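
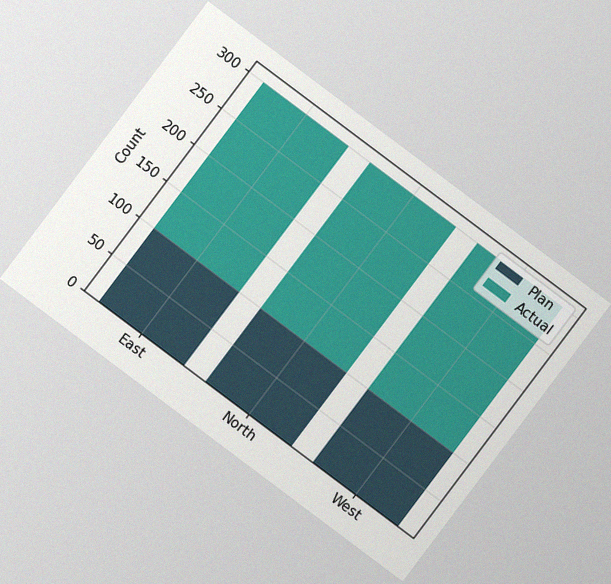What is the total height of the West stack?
The chart is tilted about 37° clockwise, with some photo noise. The West stack's top reaches 300 on the y-axis.

300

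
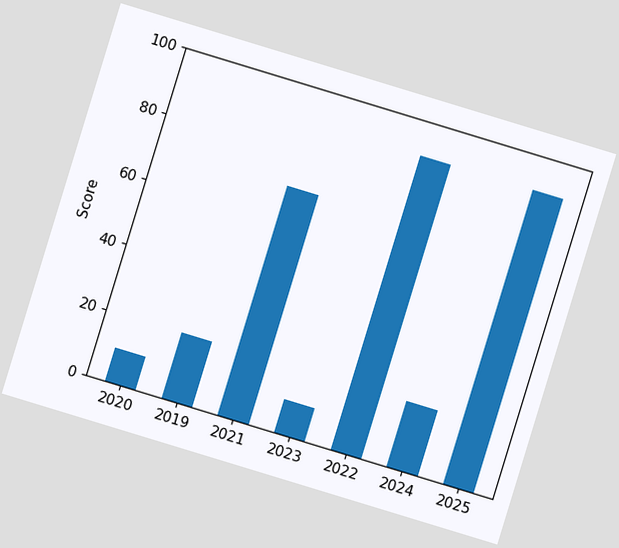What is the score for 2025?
The chart is tilted about 17° clockwise. Reading along the chart's y-axis, the 2025 bar reaches 90.

90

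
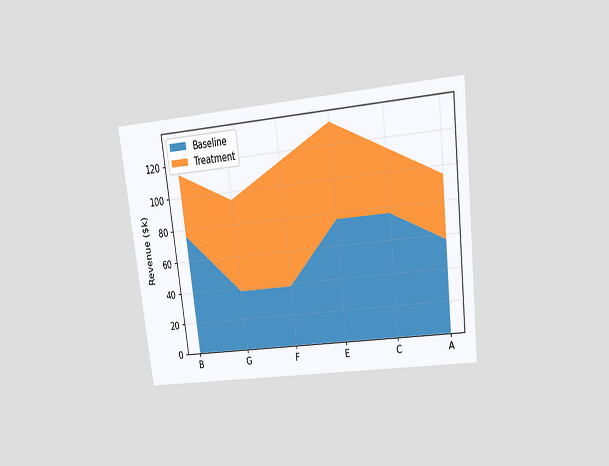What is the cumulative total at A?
The chart is tilted about 7° counter-clockwise and viewed at a slight angle. The stacked total at A reaches $95k.

$95k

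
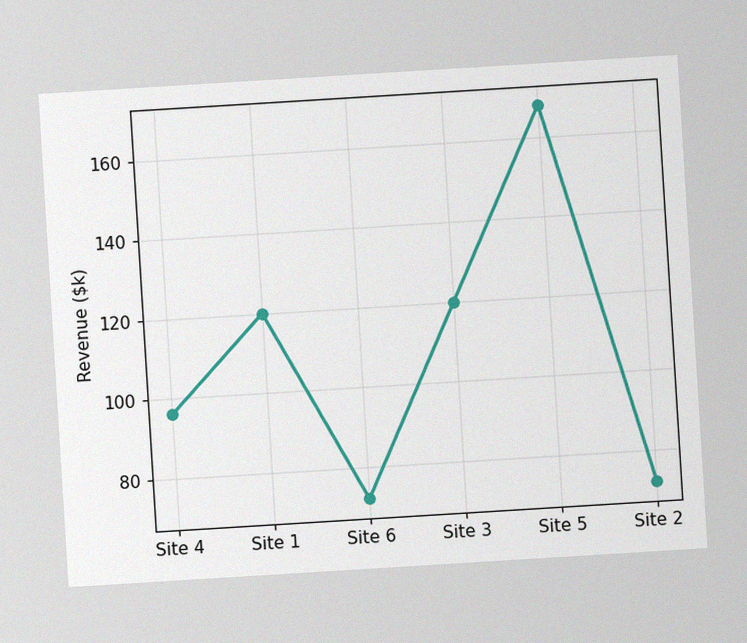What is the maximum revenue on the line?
$168k

The chart is tilted about 4° counter-clockwise, with some photo noise. The highest point is at Site 5, and reading across to the y-axis gives $168k.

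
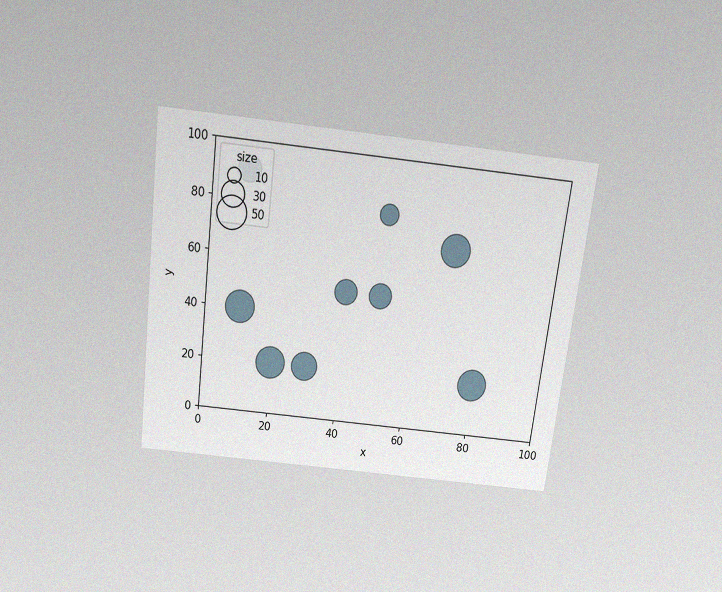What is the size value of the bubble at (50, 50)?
30

The chart is tilted about 7° clockwise and viewed slightly from above, with some photo noise. Matching the bubble at (50, 50) against the size legend gives 30.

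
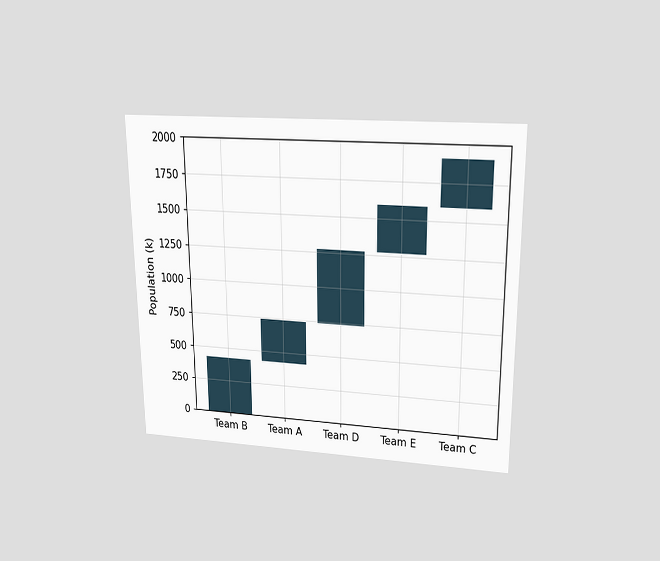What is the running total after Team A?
742k

The chart is viewed slightly from above. After Team A the running total reaches 742k.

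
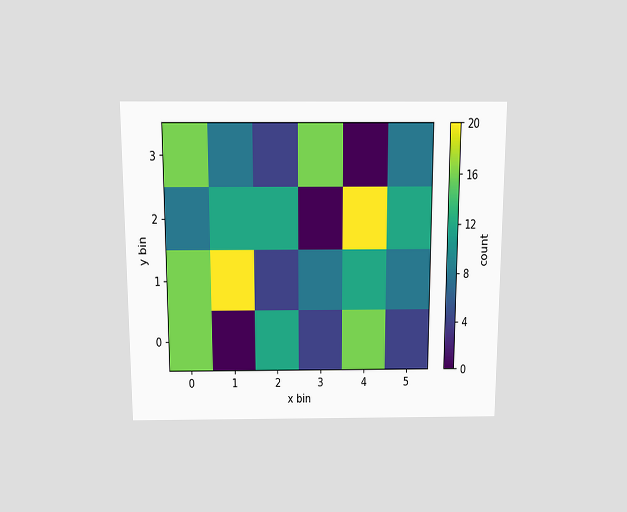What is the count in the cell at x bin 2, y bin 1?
The chart is viewed slightly from above. Matching the cell (2, 1) against the colorbar gives 4.

4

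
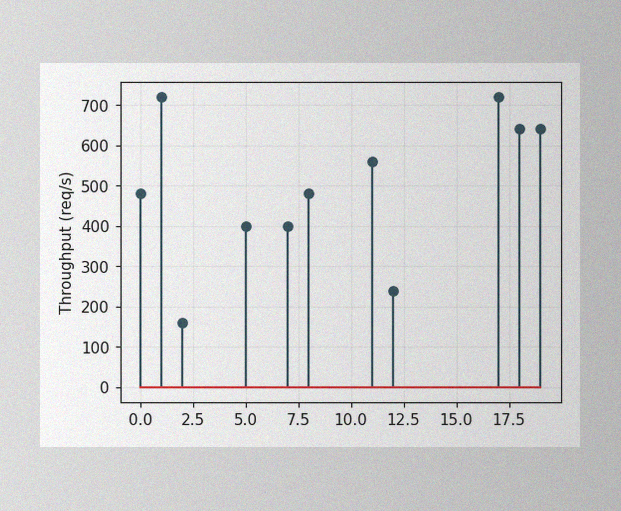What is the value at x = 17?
720req/s

The image has some photo noise and uneven lighting. The stem at x=17 reaches 720req/s.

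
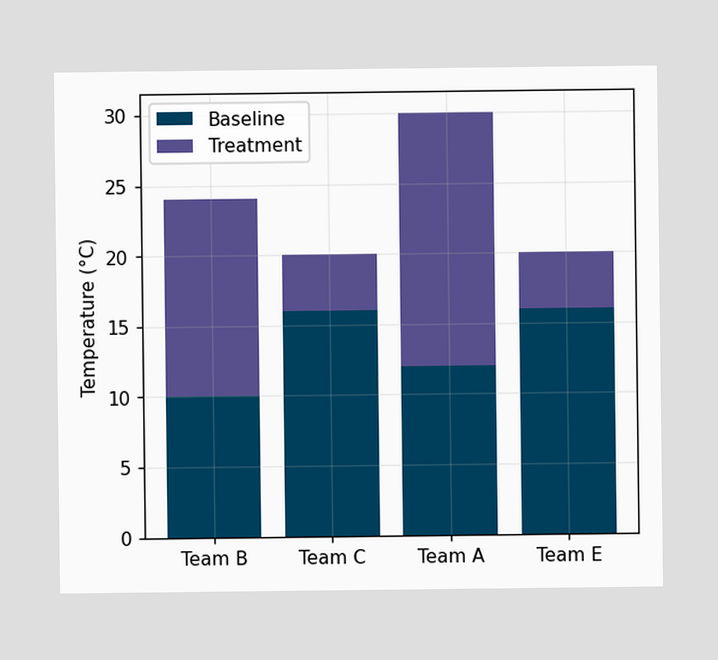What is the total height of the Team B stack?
24°C

The Team B stack's top reaches 24°C on the y-axis.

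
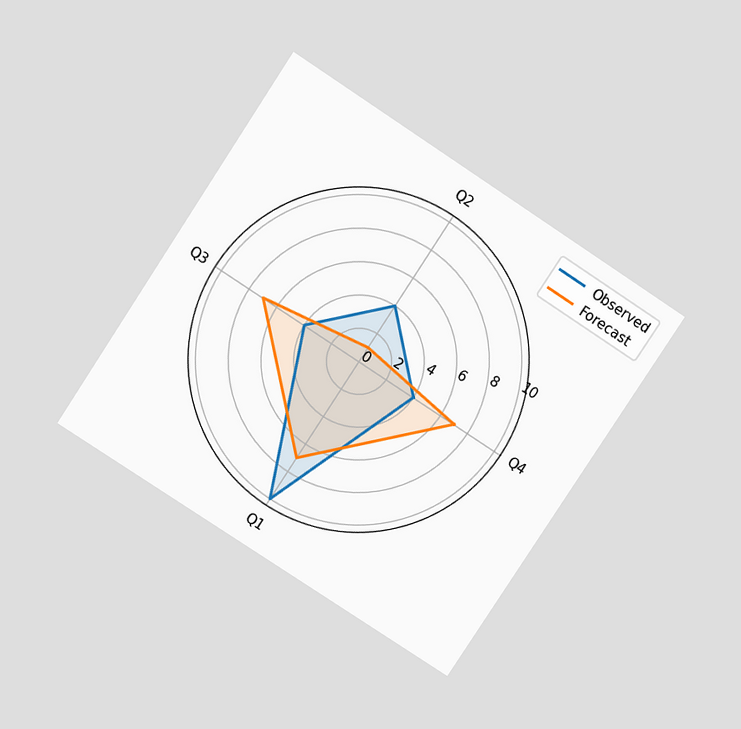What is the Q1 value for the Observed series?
The chart is tilted about 33° clockwise and viewed slightly from above. On the Q1 axis, Observed reaches 10.

10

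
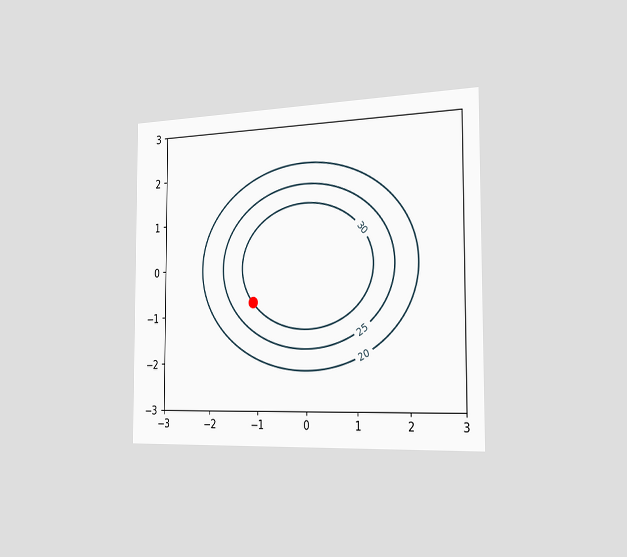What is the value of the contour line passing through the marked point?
30

The chart is viewed slightly from the right. The marked point sits on the contour labelled 30.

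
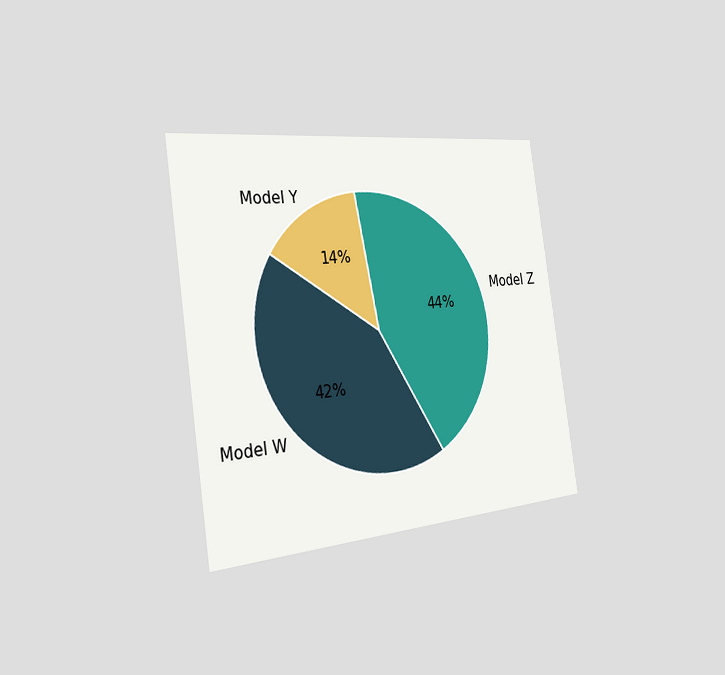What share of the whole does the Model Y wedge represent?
14%

The chart is tilted about 8° counter-clockwise and viewed slightly from the left. The Model Y slice takes up 14% of the pie.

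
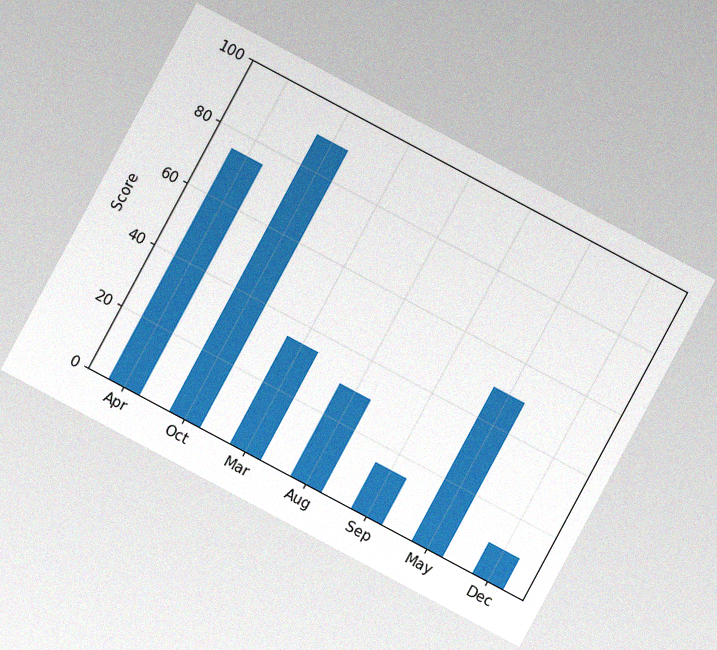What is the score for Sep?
The chart is tilted about 28° clockwise, with some photo noise. Reading along the chart's y-axis, the Sep bar reaches 15.

15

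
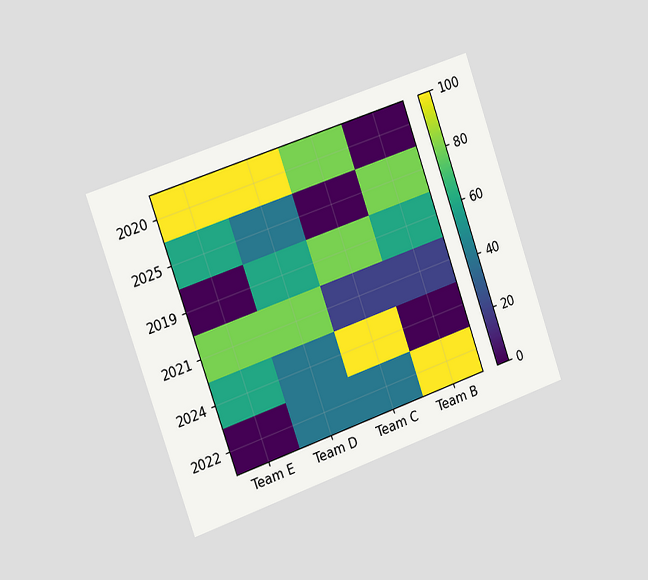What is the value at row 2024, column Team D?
40

The chart is tilted about 19° counter-clockwise and viewed slightly from the left. Matching cell (2024, Team D) against the colorbar gives 40.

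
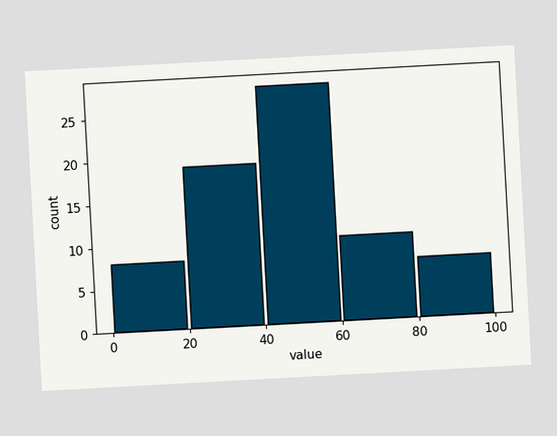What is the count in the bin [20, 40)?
The chart is tilted about 3° counter-clockwise. The [20, 40) bin has height 19.

19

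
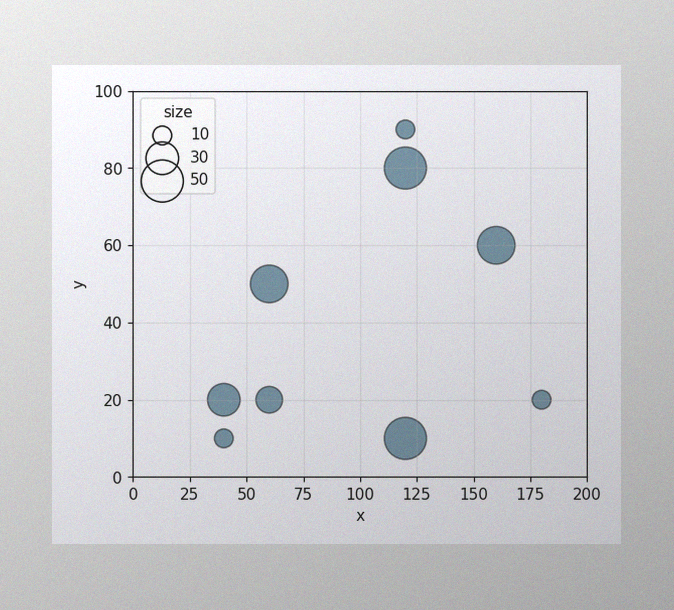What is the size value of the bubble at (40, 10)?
10

The image has some photo noise and uneven lighting. Matching the bubble at (40, 10) against the size legend gives 10.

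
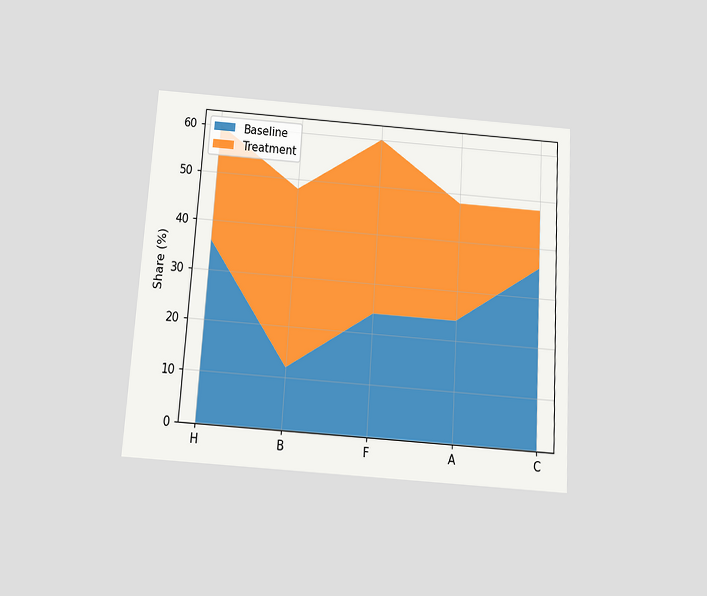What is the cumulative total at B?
The chart is tilted about 4° clockwise and viewed slightly from below. The stacked total at B reaches 48%.

48%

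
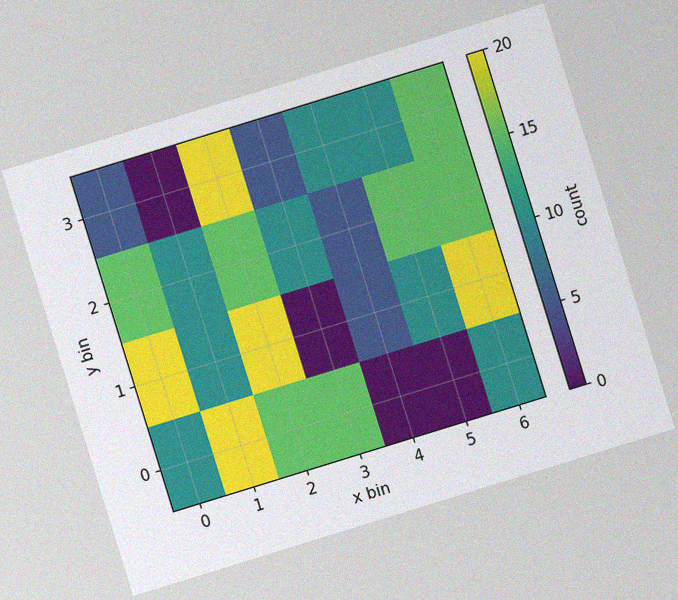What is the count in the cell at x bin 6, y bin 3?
The chart is tilted about 17° counter-clockwise, with some photo noise. Matching the cell (6, 3) against the colorbar gives 15.

15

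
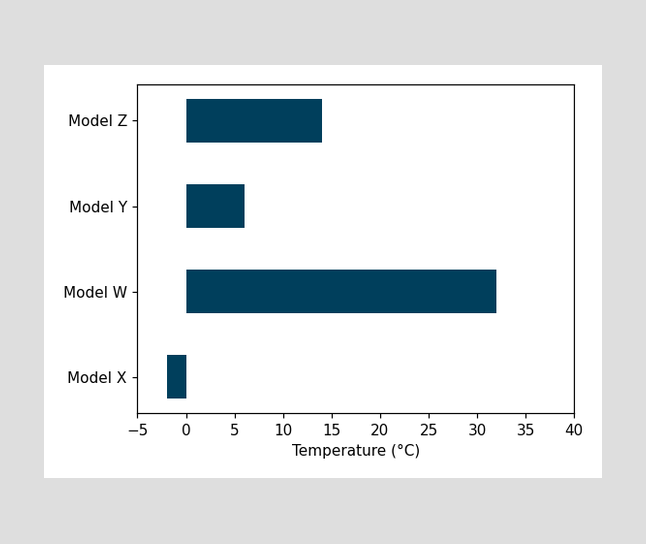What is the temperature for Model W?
Reading along the chart's x-axis, the Model W bar reaches 32°C.

32°C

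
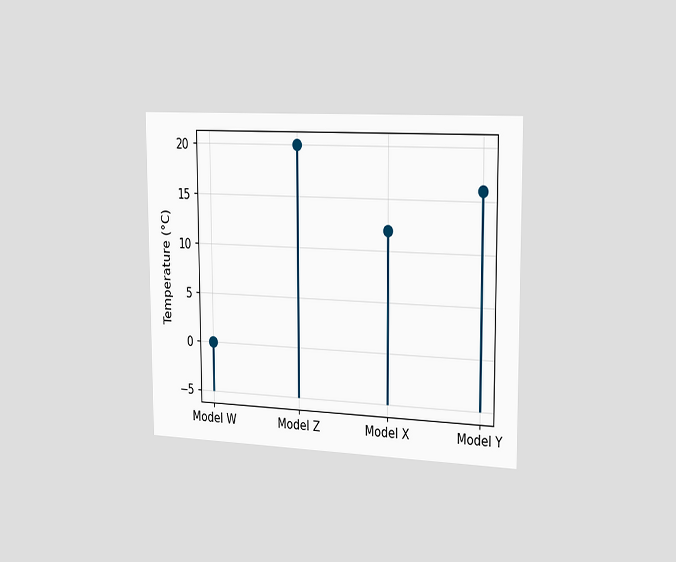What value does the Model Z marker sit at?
The chart is viewed slightly from the right. The Model Z marker sits at 20°C.

20°C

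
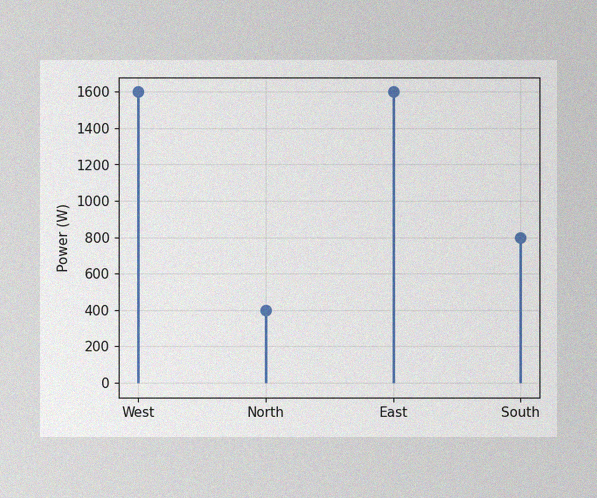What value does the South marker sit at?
800W

The image has some photo noise and uneven lighting. The South marker sits at 800W.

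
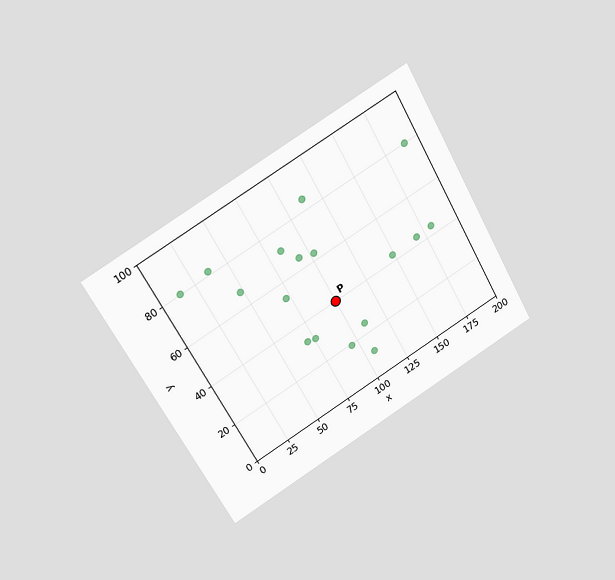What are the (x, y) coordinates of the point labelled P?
(100, 40)

The chart is tilted about 29° counter-clockwise and viewed slightly from above. Following the gridlines from P to each axis, P sits at (100, 40).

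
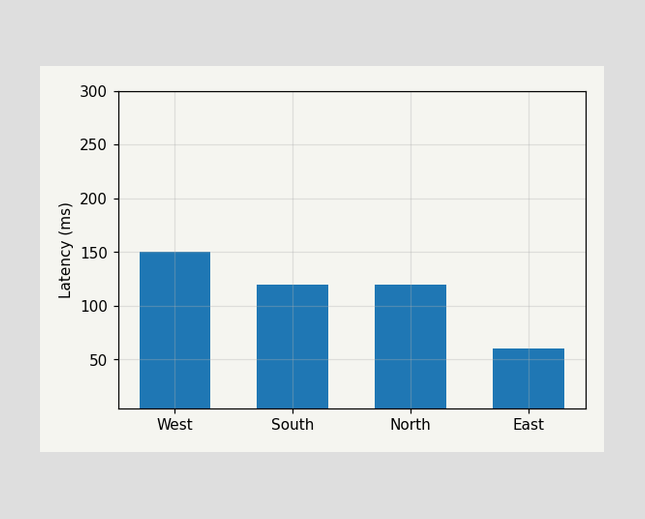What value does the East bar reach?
Reading along the chart's y-axis, the East bar reaches 60ms.

60ms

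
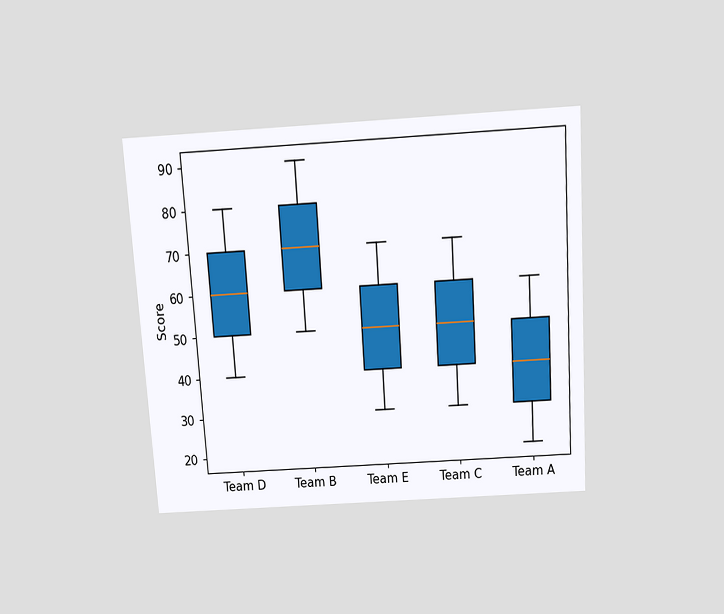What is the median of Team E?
The chart is tilted about 4° counter-clockwise and viewed slightly from above. The median line in the Team E box sits at 50.

50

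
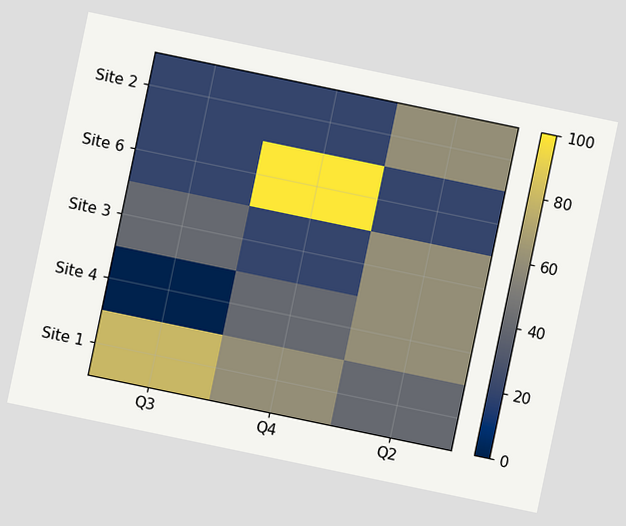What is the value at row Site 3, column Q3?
40

The chart is tilted about 12° clockwise. Matching cell (Site 3, Q3) against the colorbar gives 40.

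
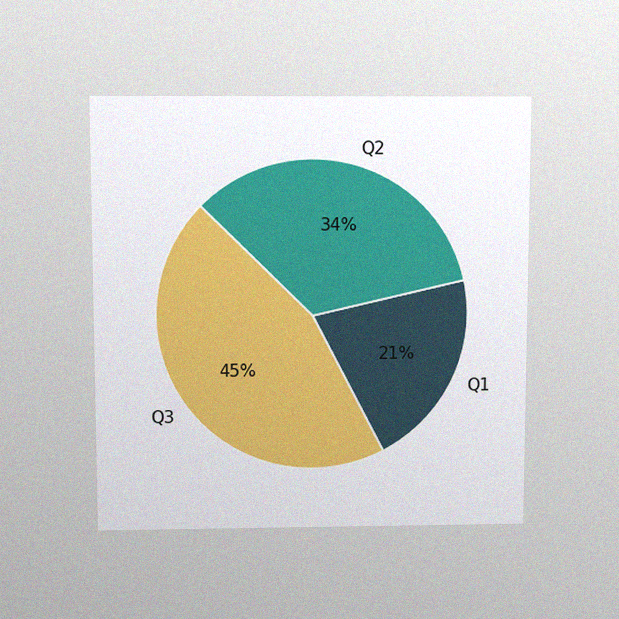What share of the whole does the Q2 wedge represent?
34%

The chart is viewed slightly from above, with some photo noise. The Q2 slice takes up 34% of the pie.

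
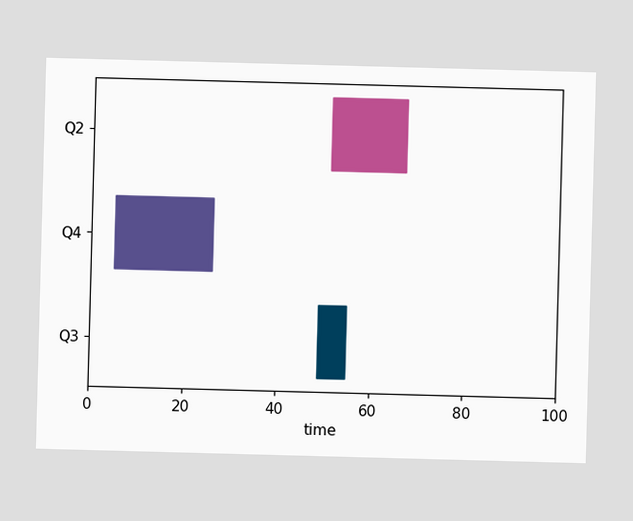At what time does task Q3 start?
49

The Q3 bar begins at t=49.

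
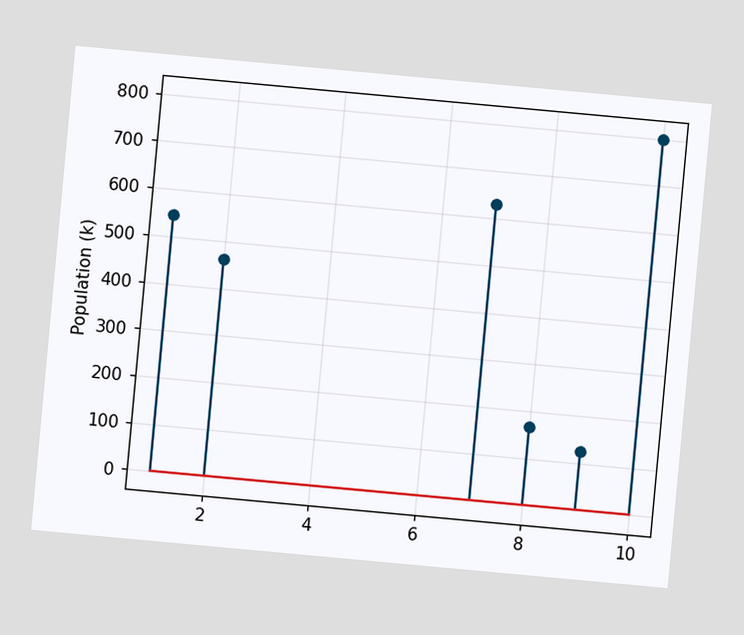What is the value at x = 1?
The chart is tilted about 5° clockwise. The stem at x=1 reaches 546k.

546k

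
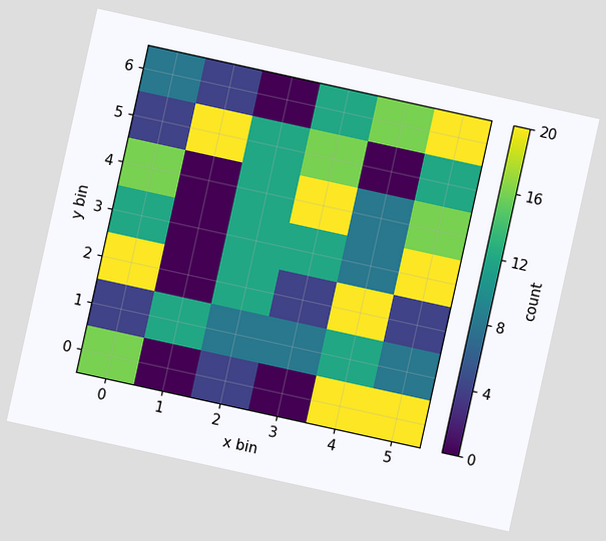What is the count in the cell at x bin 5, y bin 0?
The chart is tilted about 12° clockwise. Matching the cell (5, 0) against the colorbar gives 20.

20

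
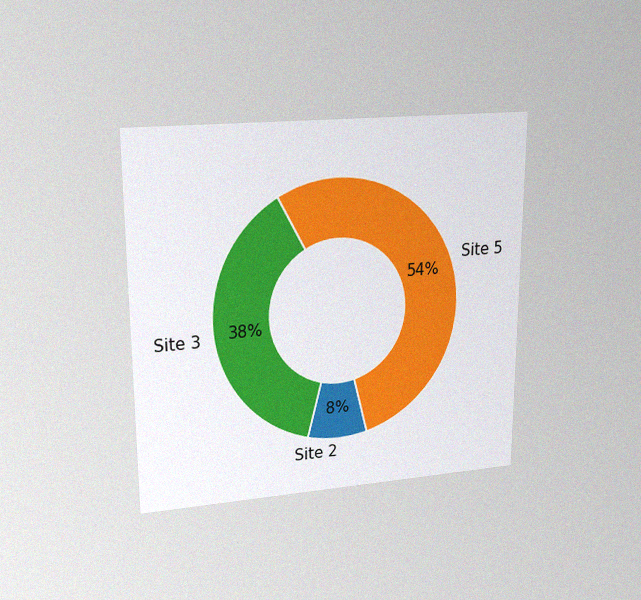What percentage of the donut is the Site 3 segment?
The chart is viewed at a slight angle, with some photo noise. The Site 3 segment takes up 38% of the ring.

38%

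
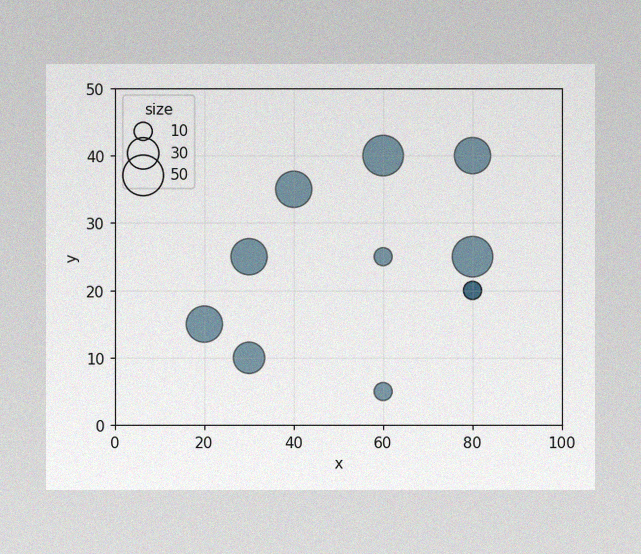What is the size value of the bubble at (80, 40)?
The image has some photo noise and uneven lighting. Matching the bubble at (80, 40) against the size legend gives 40.

40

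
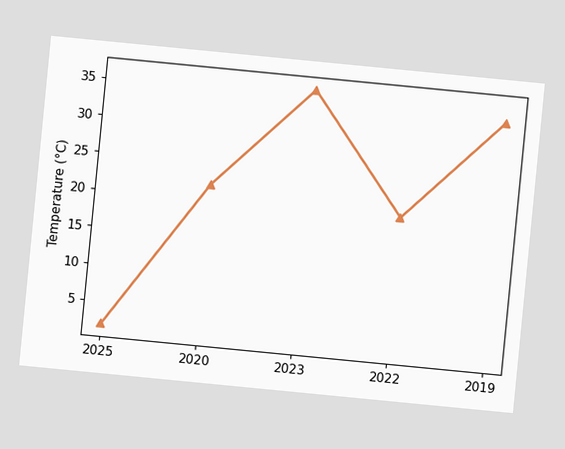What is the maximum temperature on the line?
36°C

The chart is tilted about 6° clockwise. The highest point is at 2023, and reading across to the y-axis gives 36°C.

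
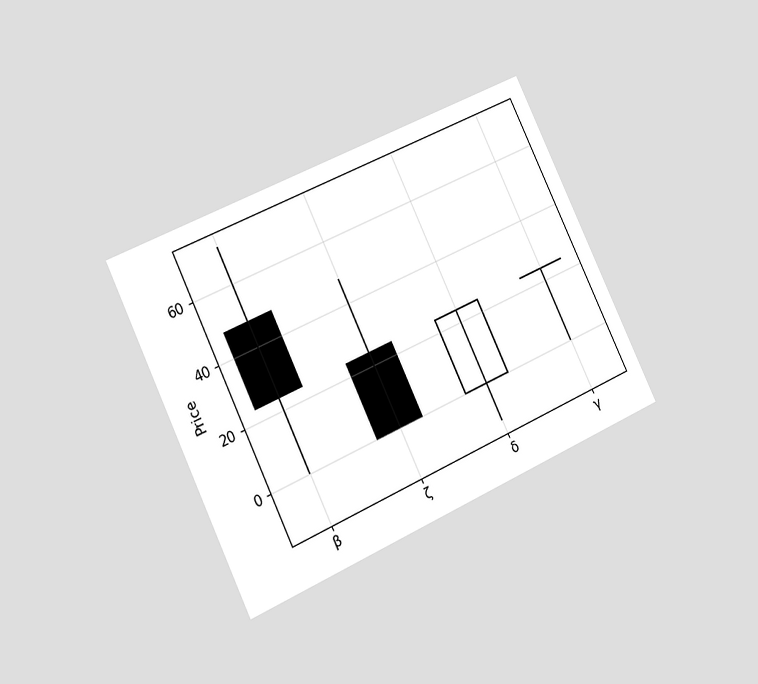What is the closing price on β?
24

The chart is tilted about 25° counter-clockwise and viewed slightly from the left. The β candle closes at 24.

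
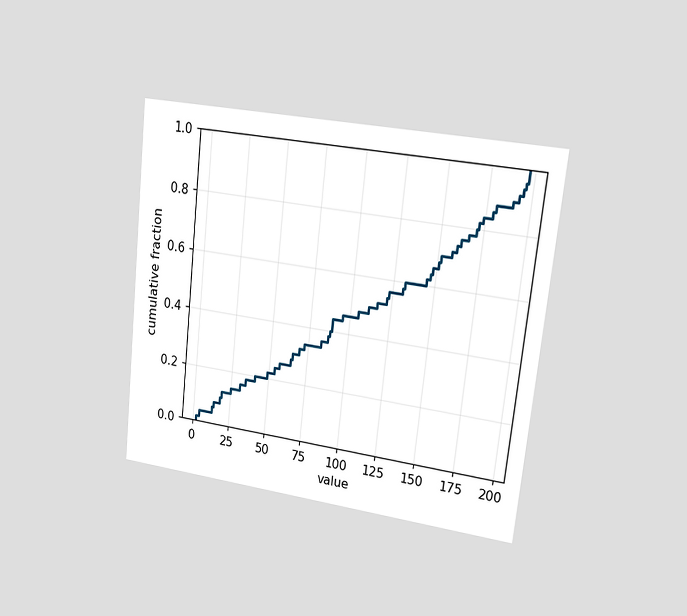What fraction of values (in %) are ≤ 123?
56%

The chart is tilted about 6° clockwise and viewed slightly from the right. At x=123 the ECDF step is at 56%.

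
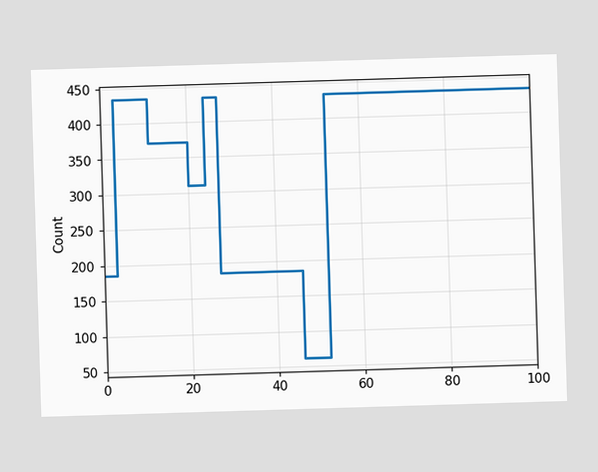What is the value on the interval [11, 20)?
On [11, 20) the step sits at 372.

372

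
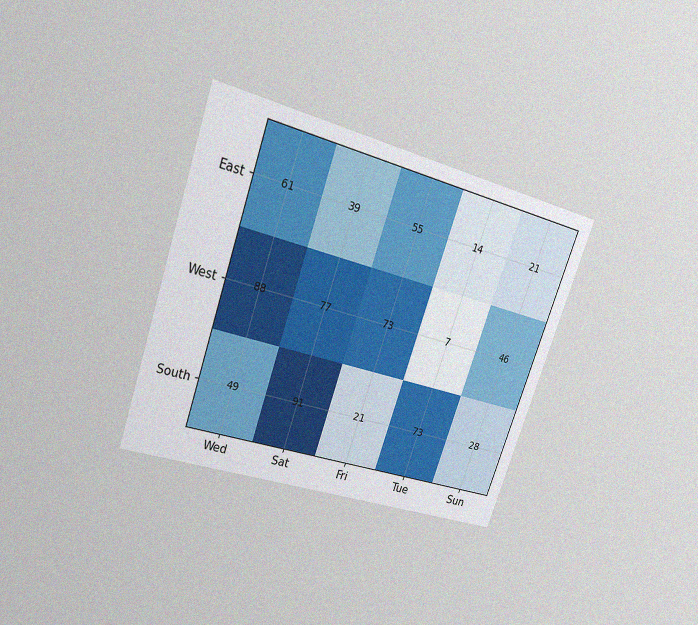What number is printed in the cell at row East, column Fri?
The chart is tilted about 19° clockwise and viewed at a slight angle, with some photo noise. The (East, Fri) cell reads 55.

55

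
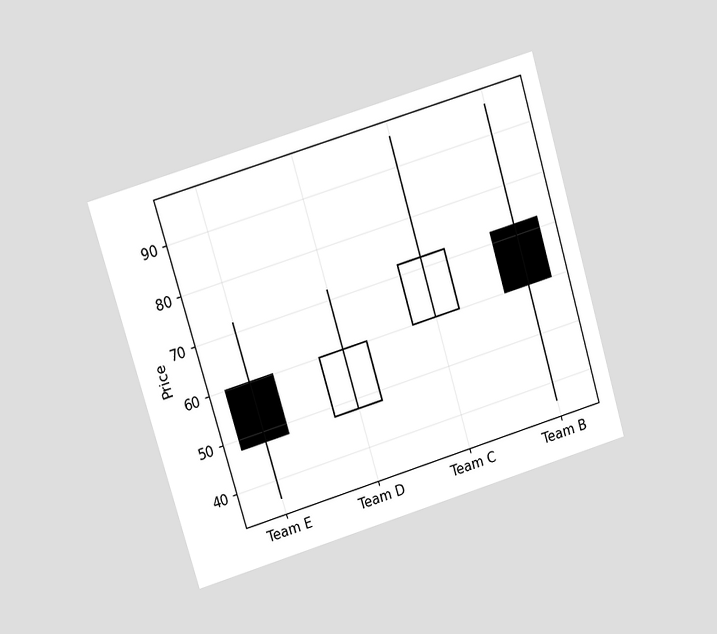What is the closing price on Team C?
72

The chart is tilted about 17° counter-clockwise and viewed at a slight angle. The Team C candle closes at 72.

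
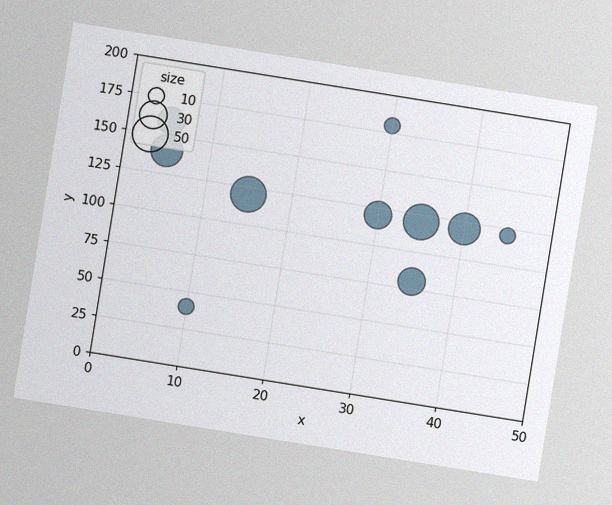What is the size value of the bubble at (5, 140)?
40

The chart is tilted about 9° clockwise, with some photo noise. Matching the bubble at (5, 140) against the size legend gives 40.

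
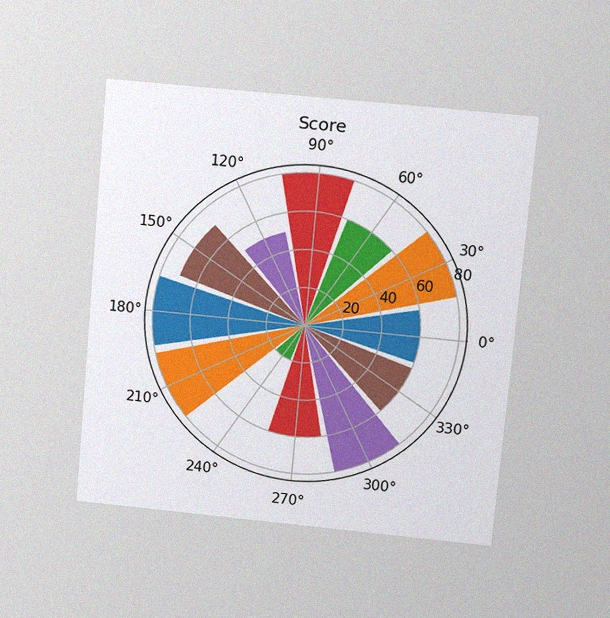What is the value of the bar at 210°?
80

The chart is tilted about 5° clockwise and viewed slightly from above, with some photo noise. The bar at 210° reaches 80 on the radial axis.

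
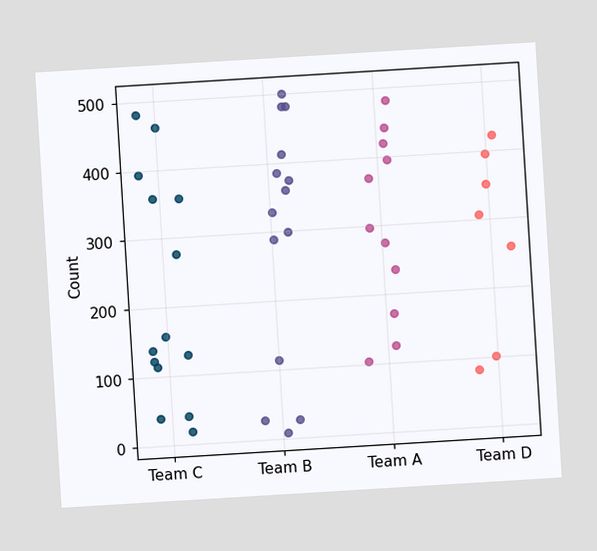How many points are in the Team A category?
11

The chart is tilted about 3° counter-clockwise. Counting the markers in the Team A column gives 11.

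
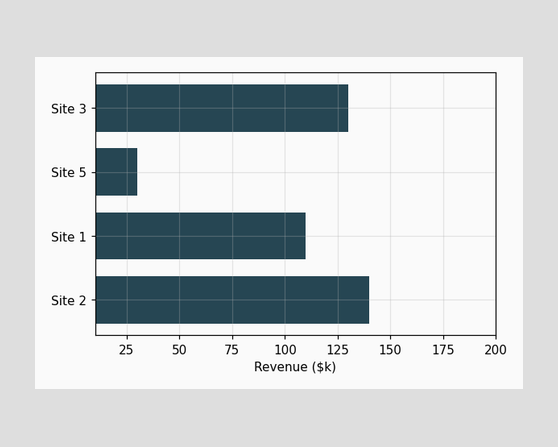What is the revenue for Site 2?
Reading along the chart's x-axis, the Site 2 bar reaches $140k.

$140k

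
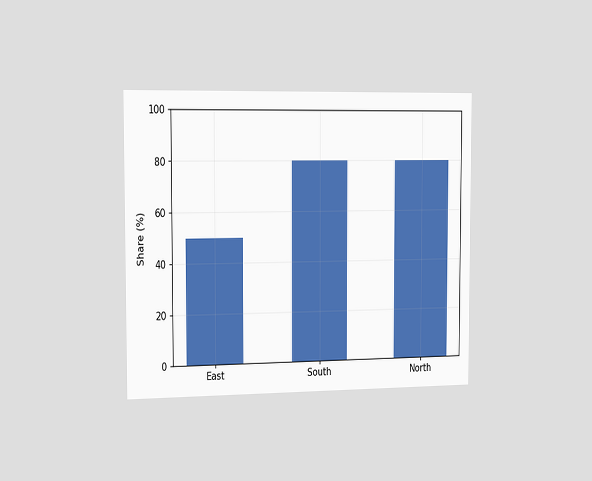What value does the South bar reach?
80%

The chart is viewed slightly from the left. Reading along the chart's y-axis, the South bar reaches 80%.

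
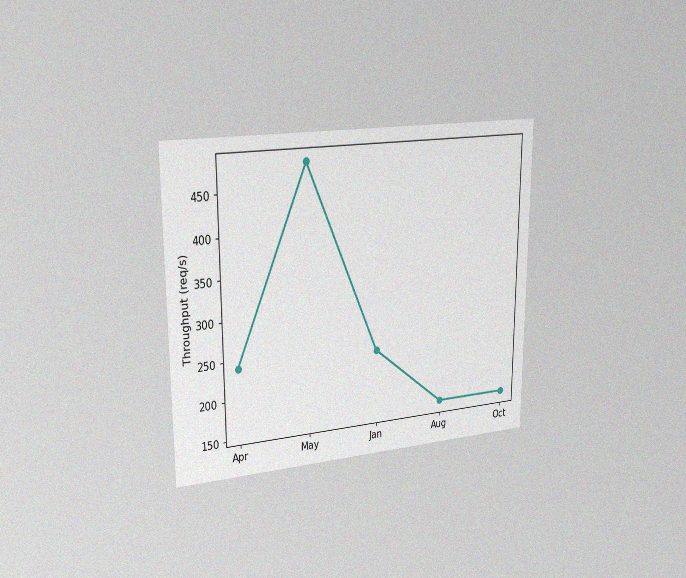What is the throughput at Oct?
160req/s

The chart is viewed slightly from the left, with some photo noise. At Oct, the line is at 160req/s.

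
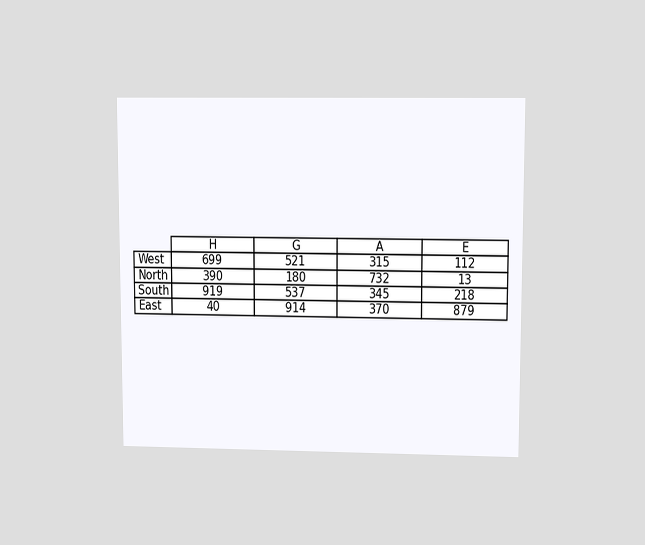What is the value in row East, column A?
370

The chart is viewed at a slight angle. The (East, A) cell reads 370.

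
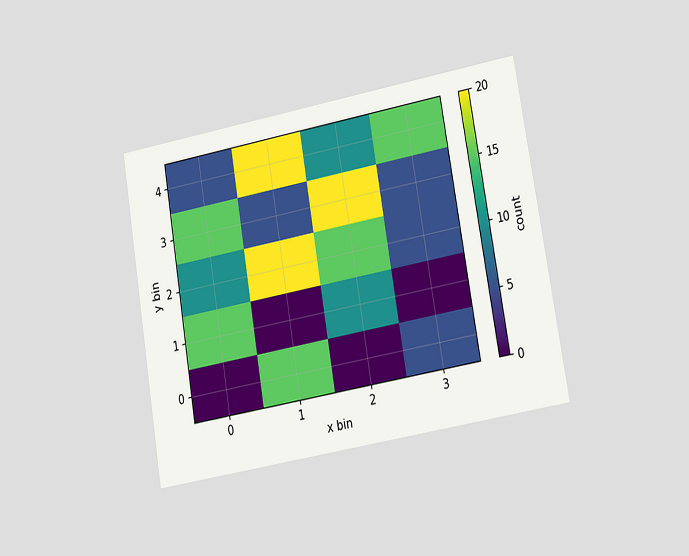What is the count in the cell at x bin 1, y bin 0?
The chart is tilted about 10° counter-clockwise and viewed at a slight angle. Matching the cell (1, 0) against the colorbar gives 15.

15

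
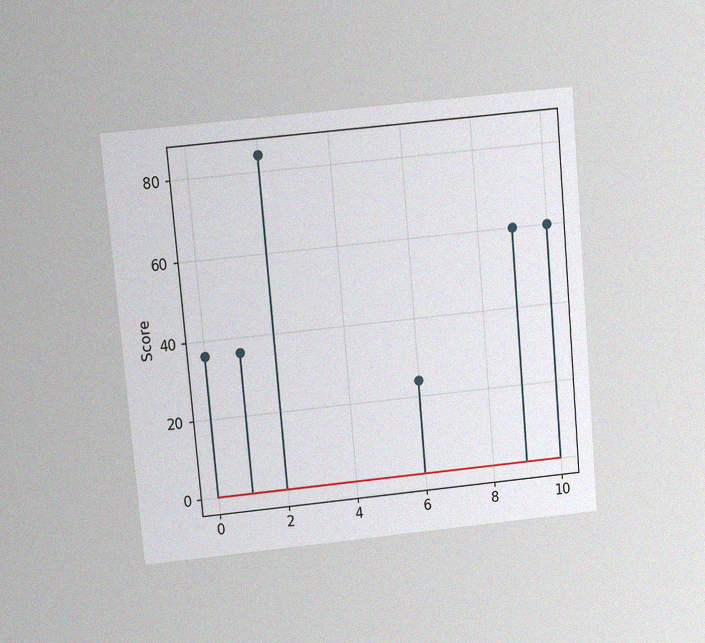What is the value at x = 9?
The chart is tilted about 5° counter-clockwise and viewed slightly from above, with some photo noise. The stem at x=9 reaches 60.

60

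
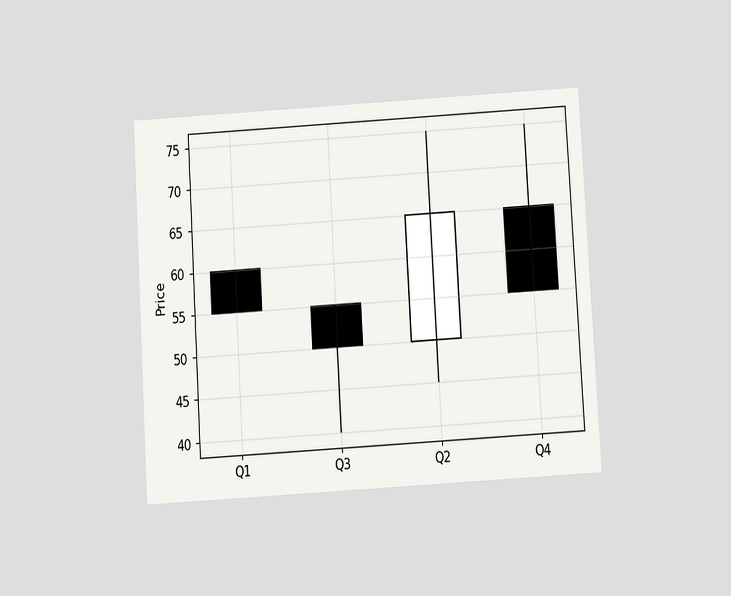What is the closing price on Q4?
The chart is tilted about 3° counter-clockwise and viewed slightly from below. The Q4 candle closes at 55.

55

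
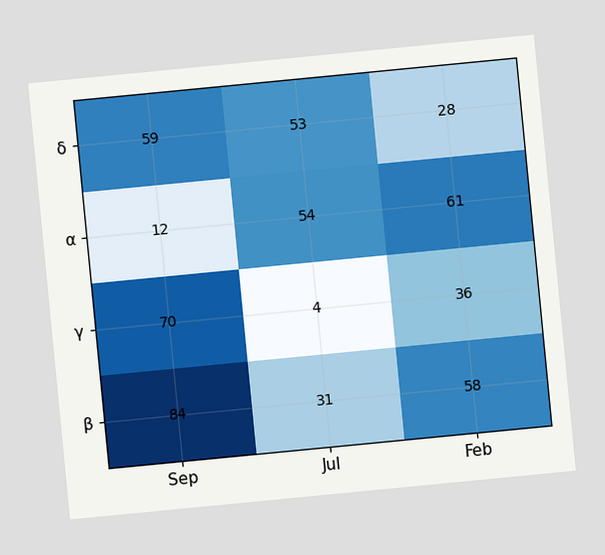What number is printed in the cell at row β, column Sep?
84

The chart is tilted about 6° counter-clockwise. The (β, Sep) cell reads 84.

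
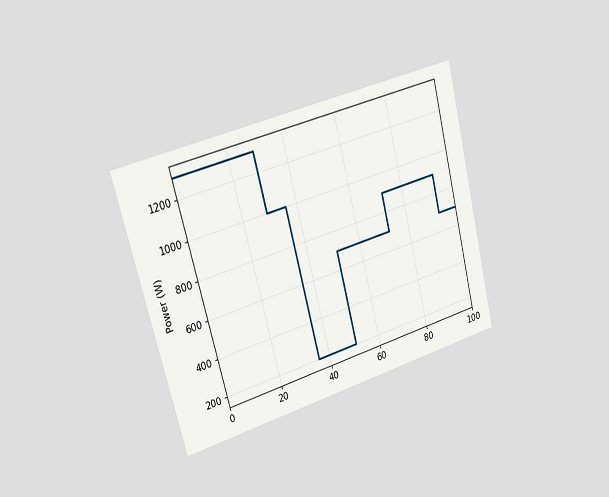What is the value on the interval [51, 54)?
The chart is tilted about 15° counter-clockwise and viewed slightly from the left. On [51, 54) the step sits at 700W.

700W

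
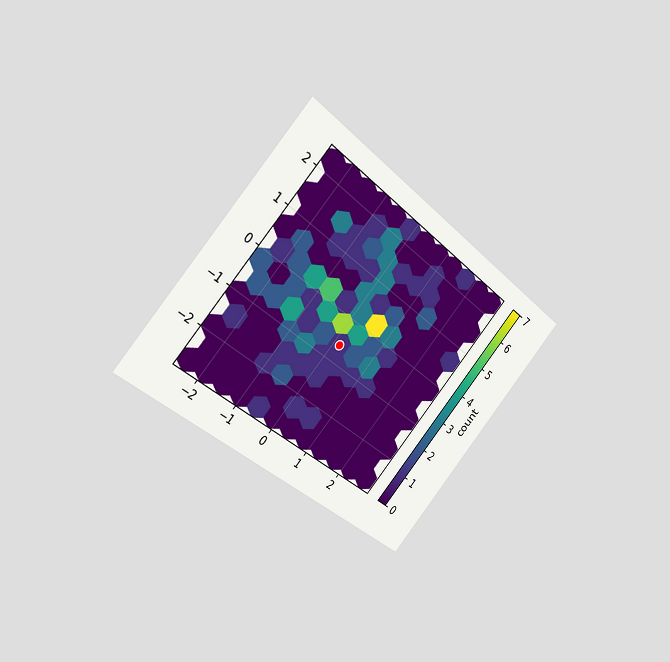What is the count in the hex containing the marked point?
The chart is tilted about 41° clockwise and viewed slightly from the left. The marked hex reads 1 on the colorbar.

1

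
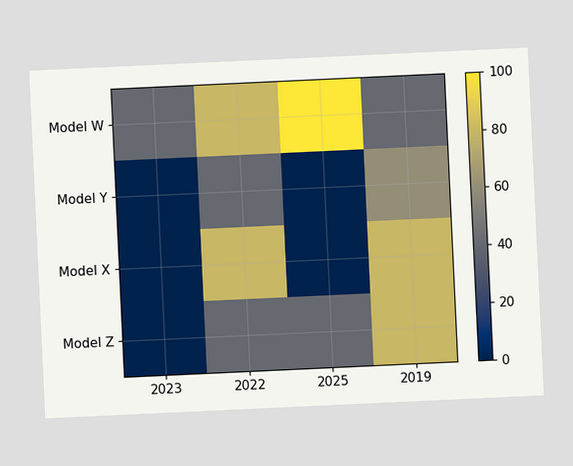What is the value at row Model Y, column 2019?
The chart is tilted about 3° counter-clockwise. Matching cell (Model Y, 2019) against the colorbar gives 60.

60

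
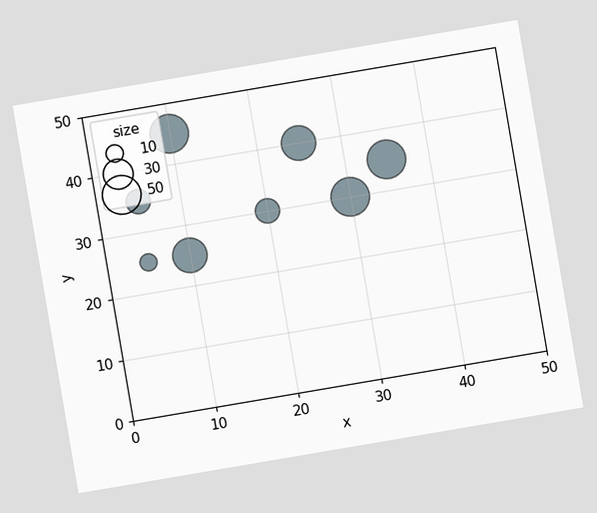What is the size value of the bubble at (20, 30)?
The chart is tilted about 10° counter-clockwise. Matching the bubble at (20, 30) against the size legend gives 20.

20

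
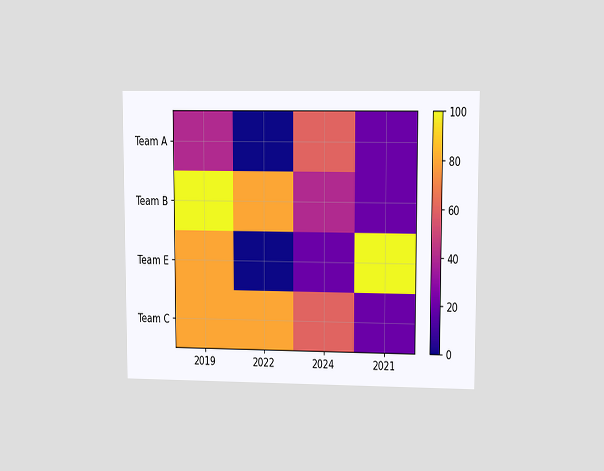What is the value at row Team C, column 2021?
The chart is viewed at a slight angle. Matching cell (Team C, 2021) against the colorbar gives 20.

20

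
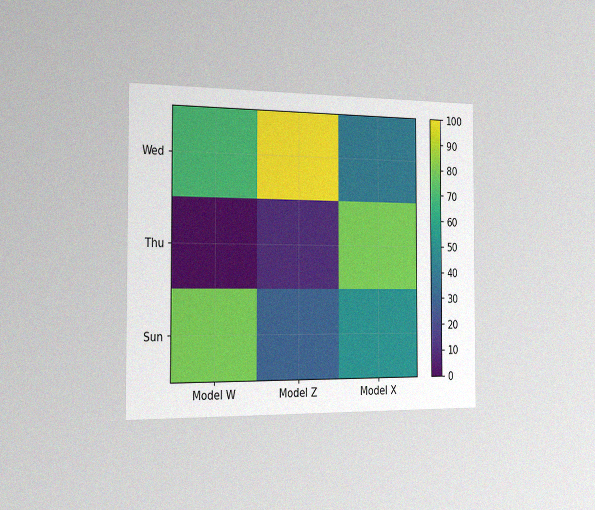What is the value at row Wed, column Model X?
The chart is viewed slightly from the left, with some photo noise. Matching cell (Wed, Model X) against the colorbar gives 40.

40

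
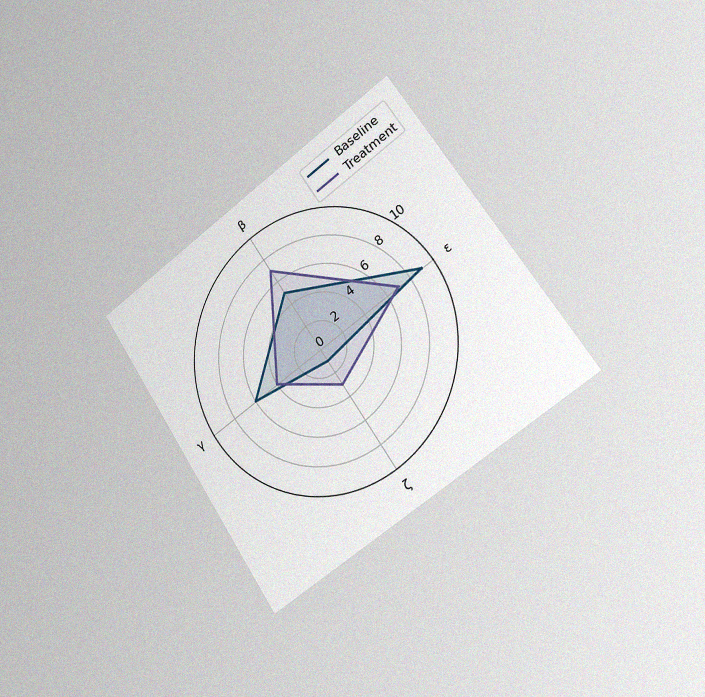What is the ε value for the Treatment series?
The chart is tilted about 34° counter-clockwise and viewed slightly from the right, with some photo noise. On the ε axis, Treatment reaches 7.

7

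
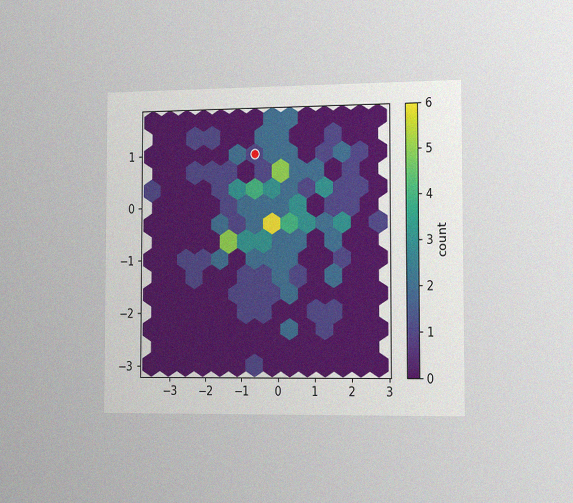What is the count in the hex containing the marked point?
1

The chart is viewed slightly from the right, with some photo noise. The marked hex reads 1 on the colorbar.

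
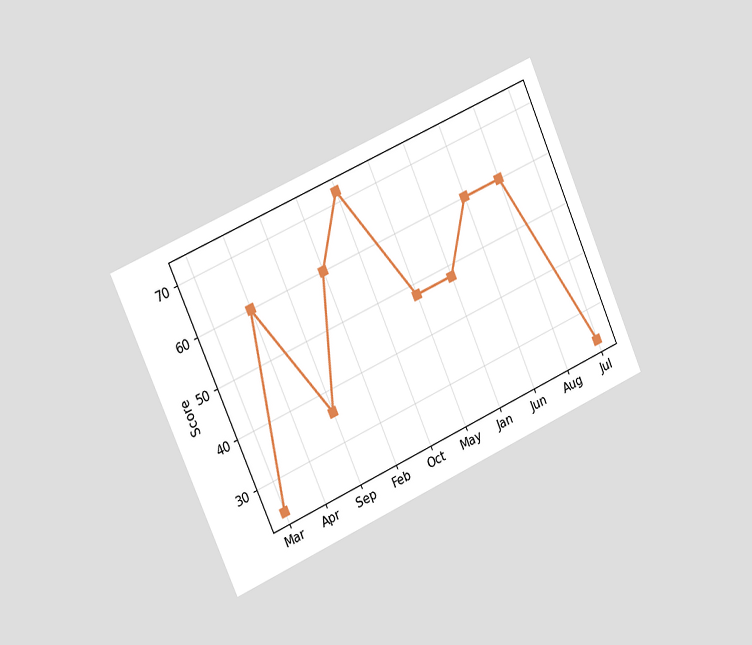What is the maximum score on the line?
The chart is tilted about 24° counter-clockwise and viewed slightly from the left. The highest point is at Oct, and reading across to the y-axis gives 72.

72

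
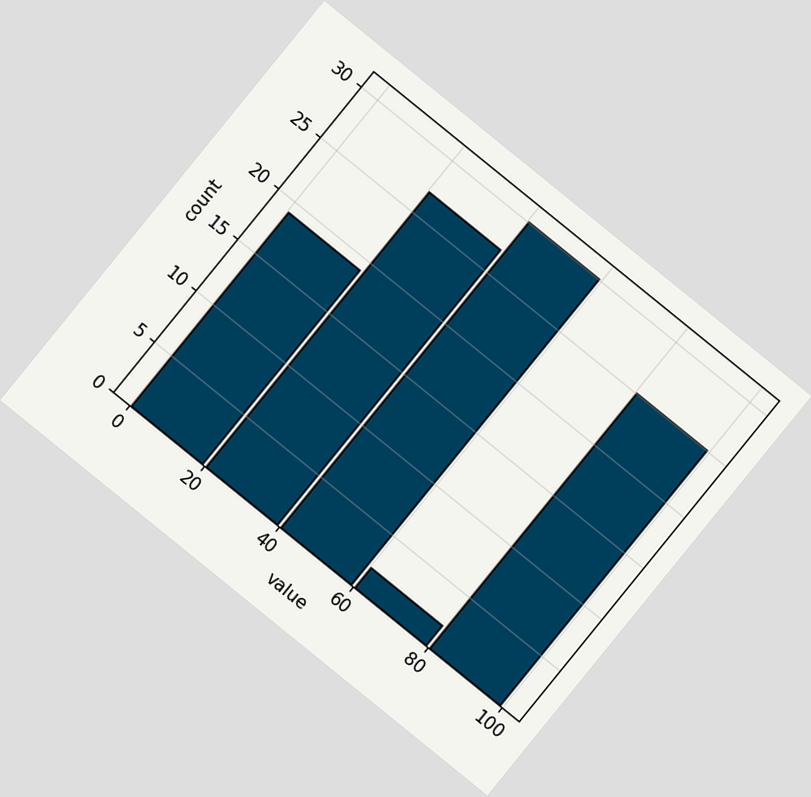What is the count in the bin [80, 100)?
The chart is tilted about 39° clockwise. The [80, 100) bin has height 25.

25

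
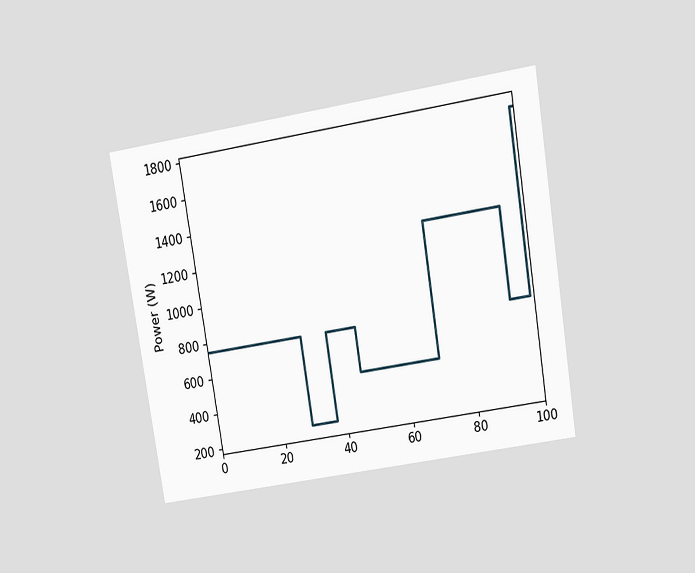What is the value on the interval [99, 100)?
The chart is tilted about 9° counter-clockwise and viewed at a slight angle. On [99, 100) the step sits at 1750W.

1750W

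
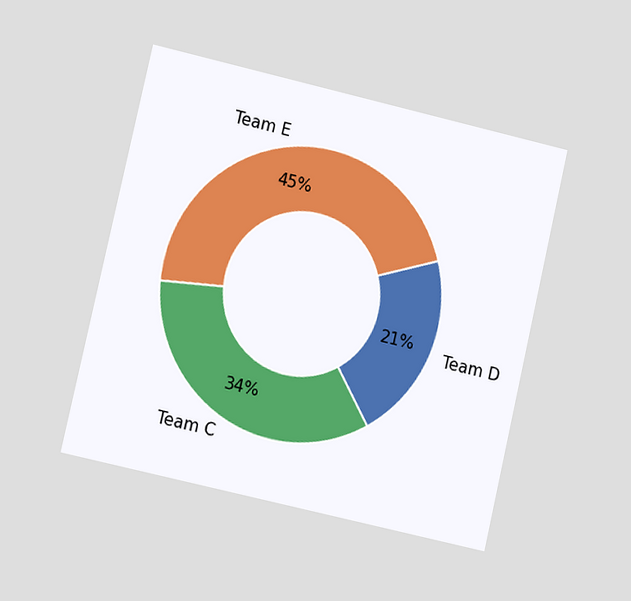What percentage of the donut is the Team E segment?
45%

The chart is tilted about 13° clockwise and viewed slightly from the left. The Team E segment takes up 45% of the ring.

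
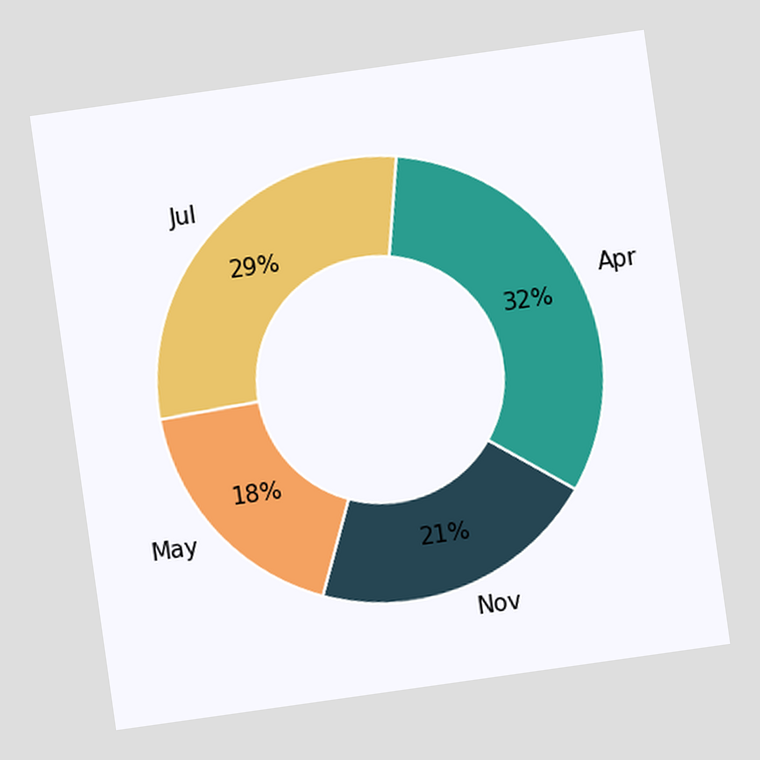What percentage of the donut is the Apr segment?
The chart is tilted about 8° counter-clockwise. The Apr segment takes up 32% of the ring.

32%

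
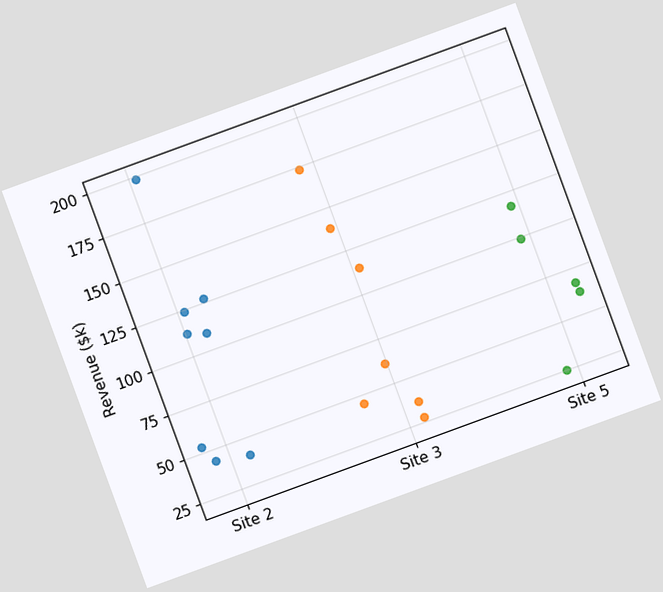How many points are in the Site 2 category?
8

The chart is tilted about 20° counter-clockwise. Counting the markers in the Site 2 column gives 8.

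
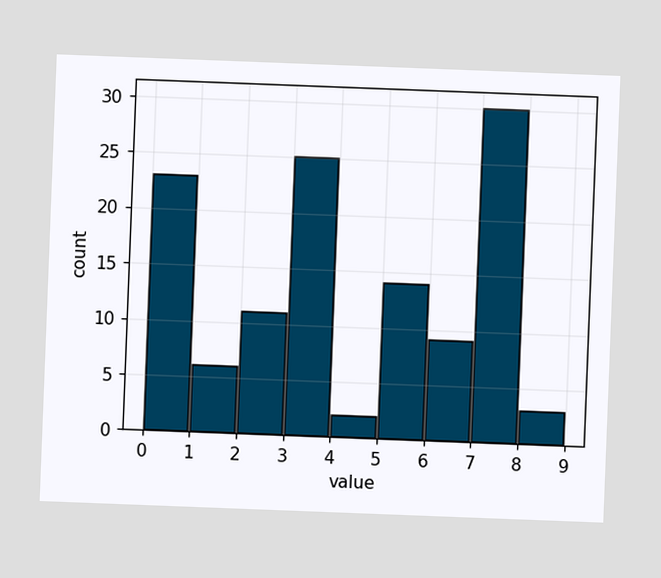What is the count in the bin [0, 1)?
23

The chart is tilted about 2° clockwise. The [0, 1) bin has height 23.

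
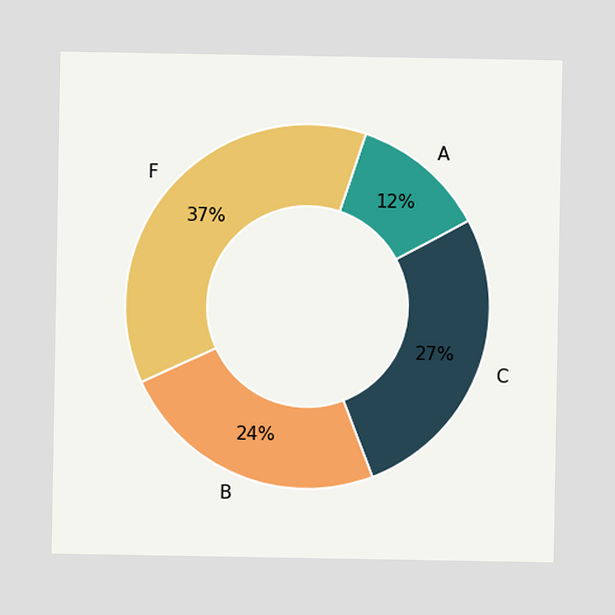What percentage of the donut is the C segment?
The C segment takes up 27% of the ring.

27%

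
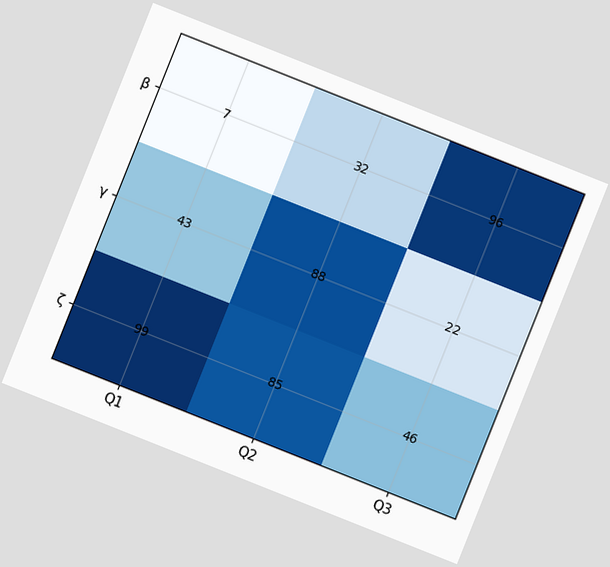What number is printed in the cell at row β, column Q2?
The chart is tilted about 22° clockwise. The (β, Q2) cell reads 32.

32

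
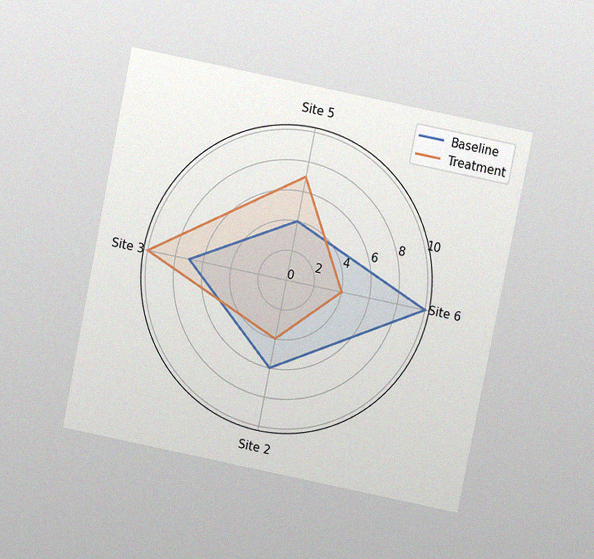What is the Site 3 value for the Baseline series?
7

The chart is tilted about 11° clockwise and viewed slightly from above, with some photo noise. On the Site 3 axis, Baseline reaches 7.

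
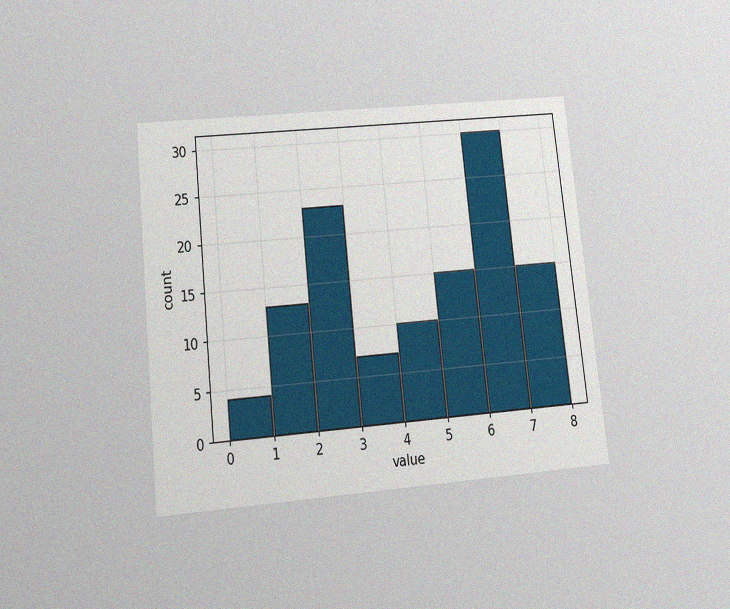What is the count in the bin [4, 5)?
10

The chart is tilted about 6° counter-clockwise and viewed slightly from below, with some photo noise. The [4, 5) bin has height 10.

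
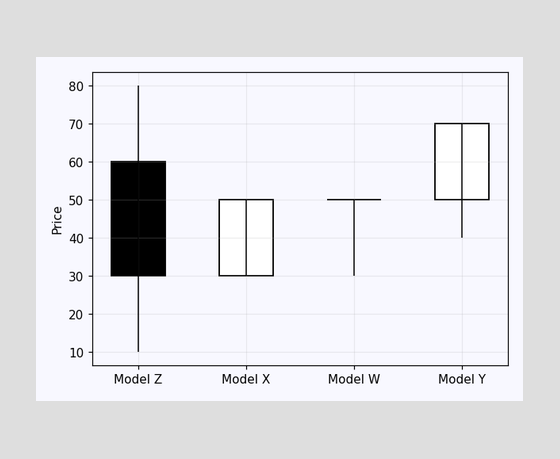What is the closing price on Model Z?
The Model Z candle closes at 30.

30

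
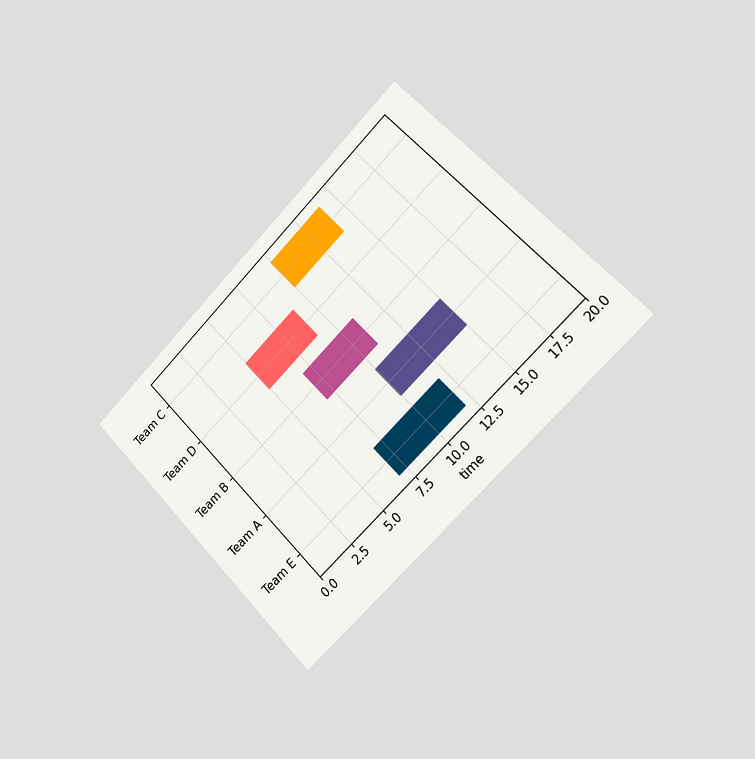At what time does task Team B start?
7

The chart is tilted about 45° counter-clockwise and viewed slightly from the right. The Team B bar begins at t=7.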